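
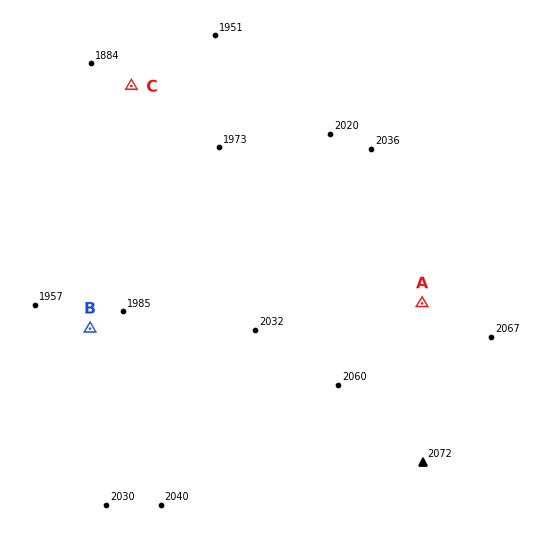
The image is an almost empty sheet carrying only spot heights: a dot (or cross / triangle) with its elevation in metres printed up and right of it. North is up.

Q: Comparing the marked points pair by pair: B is higher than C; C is lower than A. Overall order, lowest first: C B A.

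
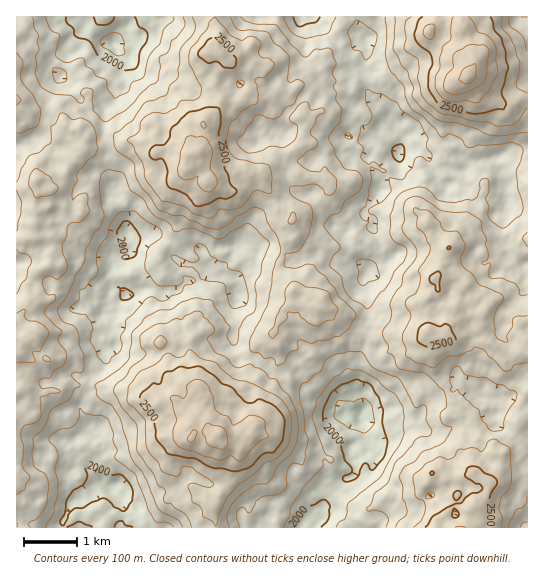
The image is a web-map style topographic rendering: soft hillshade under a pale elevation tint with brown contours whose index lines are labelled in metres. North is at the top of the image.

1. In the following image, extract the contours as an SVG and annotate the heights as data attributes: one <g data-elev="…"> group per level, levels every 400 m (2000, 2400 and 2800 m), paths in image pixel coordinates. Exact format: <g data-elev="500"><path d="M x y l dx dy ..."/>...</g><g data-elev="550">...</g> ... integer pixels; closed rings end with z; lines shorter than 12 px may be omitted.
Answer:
<g data-elev="2000"><path d="M67 527l12-5 13 5"/><path d="M115 527l2-5 4-1 5 4 7 2"/><path d="M294 527l4-9 11-11 16-7 5 6-1 9-2 6-6 6"/><path d="M62 525l-2-4 5-8 2-12 6-10 11-8 3-8-2-6 4-4 4 0 4 4 6 1 8 5 10 0 9 10 3 6-1 10-7 10-11-4-7-7-5-2-11 5-8 5-9 1-5 5-5 11z"/><path d="M345 481l-2-2 0-2 8-4 1-4-7-9-6-18-14-15-2-14 2-8 8-14 9-7 16-5 13 6 8 13 4 12-1 13 5 20-3 14-10 12-3 1-3-5-3-2-8 15-7 3z"/><path d="M122 300l-2-3 1-9 5 1 7 5 0 3-4 2z"/><path d="M123 258l-5-3 3-10-4-12 5-10 5-2 4 2 5 7 5 9-6 17-8 3z"/><path d="M397 161l-4-4-1-7 2-3 7-3 3 3 0 10-3 5z"/><path d="M93 17l4 7 6 1 7-2 4-6"/><path d="M134 17l5 10 8 6 0 5-7 13-3 16-3 2-8 1-24-11-4-4-8-13-15-7-2-6-7-7 0-5"/><path d="M320 17l-5 5-16 5-3-2-3-8"/></g><g data-elev="2400"><path d="M502 527l0-9-3-11 2-9 7-8 3-8 0-29-2-6-15-8-6 3-6 9-9-3-14 1-7 9-5 1-5-2-4 0-12 6-12 11-1 5 2 16 3 4 5 2 2 6-4 14-8 6"/><path d="M215 525l0 1 2-1 2-11 8-17 11-12 15-10 12-12 12-5 11-12 4-19-2-13-7-12-7-7-23-11-19-5-12-10-5-6-16-5-10-8-2 0-4 5-6 2-12-4-12 11-13 6-5 4-8 12-2 15 2 3 16 15 2 28 4 8 7 7 4 9 15 5 3-2 2-7 8 0 24 16-2 3-3 1-18-4-2 2-1 2 4 15 9 5 2 10 8 4z"/><path d="M426 499l0-2 3-4 4 0 1 1-1 4z"/><path d="M17 362l18 0-2-10 8-2 8-17-7-9-15-5-3-4 2-4-1-2-8 5"/><path d="M44 361l5 1 1-3-5-4-2 3z"/><path d="M159 349l4-1 4-6-2-4-4-2-4 2-3 4 0 3z"/><path d="M272 338l2 0 4-5 0-6 9-8 0-5 2-2 10 1 3 5 13 8 4 0 7-5 8-2 4-10-6-7-3-9-10-5-13-1-9-5-6 0-6 8-1 13-8 14-3 10-4 6z"/><path d="M527 315l-10 1-4 2-1 9-5 8 1 7-10-3-3-5-1-17 4-10 5-8-1-4-23-10-6-10-10-9-2-8 4-12-6-13-4-2-10 0-3-4-2-5-10-10-16-4-1 3 5 7-1 9 7 7 6 15-1 5-11 16 2 8-2 11-3 5-6 3-4 5 1 4 5 9-9 22 4 12 0 7 11 7 17 5 13-11 15-3 9-4 4-3 10 3 4 6 16 15 5 0 5-6 12-3"/><path d="M289 223l4 1 2-2 1-4-2-6-3 2-3 7z"/><path d="M207 218l7-2 5-7 12 1 11-4 13-16 3 0 11 3 3-2-1-18-2-8-34-7-6-8-3-11 5-17 6-4 5-7 16-9 0-8-1-9-2-3 0-2 3-2 7-1 7-7 2-7-5-5-6 0-4-3-1-4 3-8-5-5-7-2-7 4-9-3-18-20-5 4-3 8-16 18-2 6 0 10 12 24-1 10-6 3-13 1-6 7-9 5-12-1-8 4-5 6-2 9-10 7-2 3 6 4 3 8 6 9 4 19 15 20 22 5 11 8z"/><path d="M35 197l2 1 14-3 7-6-8-12-13-9-6 5-2 9 0 4z"/><path d="M17 105l4-4-4-7"/><path d="M527 93l-9-4-2-3 4-24-9-24-9-10 0-11"/><path d="M238 87l-2-4 2-2 5 0 1 2-1 2-2 3z"/><path d="M411 17l-6 5 0 7 1 9-2 11 2 2 12 8 1 10-2 9 4 16 6 9 11 8 5 3 15 2 16 5 15 1 10 4 12-1 4-2 5-4 7-12"/></g><g data-elev="2800"><path d="M464 83l6 0 5-4 1-4-1-11-9 3-4 4-3 8z"/></g>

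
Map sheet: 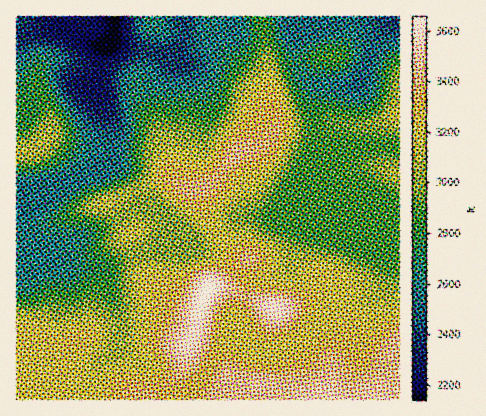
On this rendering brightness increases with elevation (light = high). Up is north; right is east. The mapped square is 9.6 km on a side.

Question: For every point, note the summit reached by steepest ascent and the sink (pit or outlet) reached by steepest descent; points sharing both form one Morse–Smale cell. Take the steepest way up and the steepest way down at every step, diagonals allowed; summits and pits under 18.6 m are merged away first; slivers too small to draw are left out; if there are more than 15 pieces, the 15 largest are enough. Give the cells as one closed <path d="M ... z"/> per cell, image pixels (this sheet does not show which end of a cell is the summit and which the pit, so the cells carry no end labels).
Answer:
<path d="M260 16l-26 0-2 12-4 4-44 26-18-7-14 1-36-7-2-10-7 7-3 6-6 26 1 22 14 30-1 36 10 5 8 7 12 26-2 4-8 4 14 1 10 4 6 11 14 14 20 9 8 0 10-4 26-27 30 1 36-59 11-14-1-5-14-1-27-8 1-10-7-34-1-28z"/><path d="M162 224l-1 10-11 16-22 6-22 10-9 2 6 4 4 8 11 34 3 14-2 14-20 22-9 14-12 8-16 1-9 9-1 4 136 0 5-14 11-10 19-30 11-10 11 4-9-16-1-6 12-32 8-6-15-5-22-19-36-14z"/><path d="M352 184l-20 4 47 46 3 6 5 12 3 16-3 12-6 10-13 7-30 1-16 22-20 19-24 11-18 1-8-4-8-7-10-4-18 18-12 22-11 10-4 10 1 4 210 0 0-200-14-2z"/><path d="M60 28l-18 2-26 10 0 147 48-3 30-12 18-18 1-28-14-30-1-16 3-20 6-18-11 4z"/><path d="M16 237l0 163 36 0 1-4 9-9 16-1 13-8 8-14 18-18 4-10-1-14-13-42-9-12-34-3-18-5z"/><path d="M316 151l-1 51-23 58 0 6 8 9 28 13 12 9 20 1 12-2 9-6 6-10 3-12-3-16-8-18-49-48-7-4-7-18z"/><path d="M112 157l-18 15-32 13-46 2 0 49 20 13 12 3 58-27 34-21 2-4-10-22-8-9-10-5z"/><path d="M316 147l-10 11-36 59-30-1-6 4-16 20-14 7-8 0-16-7 38 16 28 22 18 1 20-7 6-8 5-10 20-52z"/><path d="M292 260l-8 12-14 6-20 3-8 15-7 24 11 22 8 7 16 3 26-9 26-23 11-16 8-6-13-10-32-16-4-6z"/><path d="M400 16l-7 0 1 4-18 22-12 30-8 11-6 2-30 0-4 3-4 14 0 16 4 20 8-4 12-11 24 3 10-1 30-9z"/><path d="M392 16l-52 0-42 18-3 6 0 18 4 12 7 9 10 5 34 1 6-2 8-11 12-30 18-22z"/><path d="M338 16l-77 0 7 42 1 28 7 34 0 10 26 8 14 0-4-20 0-16 4-14 7-4-13-3-11-11-4-12 0-18 3-6z"/><path d="M146 209l-14 0-26 16-58 27-17-4 13 11 20 6 42 1 22-10 20-5 8-7 5-10 1-12-6-9z"/><path d="M346 144l-30 2 0 18 7 18 9 5 20-3 34 14 14 2 0-54-48 0z"/><path d="M182 16l-66 0-1 28 37 8 24-2 8-16z"/>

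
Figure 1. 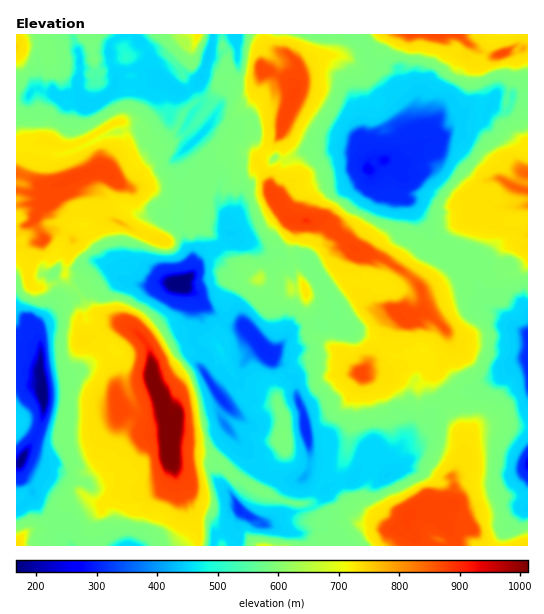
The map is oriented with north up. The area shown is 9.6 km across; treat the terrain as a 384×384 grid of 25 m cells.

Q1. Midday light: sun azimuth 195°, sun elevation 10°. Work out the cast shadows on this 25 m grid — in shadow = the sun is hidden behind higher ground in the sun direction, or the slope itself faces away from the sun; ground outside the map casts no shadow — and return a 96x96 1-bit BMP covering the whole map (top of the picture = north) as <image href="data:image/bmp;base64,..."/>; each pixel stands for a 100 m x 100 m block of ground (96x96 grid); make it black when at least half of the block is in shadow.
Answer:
<image width="96" height="96" href="data:image/bmp;base64,Qk2+BAAAAAAAAD4AAAAoAAAAYAAAAGAAAAABAAEAAAAAAIAEAAATCwAAEwsAAAIAAAAAAAAA////AAAAAAAgAAAACwf8AAABiDgAAAAAGw/+AAACAH/AAAAAGR/+AAAAAX/wAAAAGB/8AAAAA3/gAAAAGH/4AIwAB3/4AAAAGP/8AY4AB3/4AAAACP//gMYAB/98AAAABufh8PeAD/98AAAADsAf+H/AD/98BwAADoD//j/wH+/+DwAADgH/////////HgAAPgf/////////jgAAPh/////////9gAAAfD//H////v/8gAAAfH//A////P/8AAABfP/jAf///d98AAADff+CAP///e94AAADf/8DAA//8e8oAAADf/4LAAf/gcEIAAABf/wPAAf/gYAAAAABf/AfAAD/gYAAAAABf+AeAAB/gYAAAAABf+AeAAAfwYIAAAAB/+AeAAAD/4M8AAAB/+AeAAAB/4d8AAAB/8A8AAAAP4f8AAQH/4A8AAAAP4f8AAQH/4B8AAAAH4/8AAwP/wD8AAAAH5/8ABgP/wH4AAAAD/98BDgf/wD4AAAAAf98BHgf/wD4AAAAAP94BDg//wD4AAAAAP84ADw//yPwAfAAAH8YADw//z/gAfAAAH8IABx//x/AAfAAAD8IAAh//z/GAPAAACMAAAB//n/AH/AAACMAAAD//n4AP/AAAyMAAAH//vwAP/AAAyMAAAP//vgAP/AAZ2MAAAH//nAAH4AA72CAAAP//mAAHwAB/yAAOH///gAADgAB/2AAPn///gAABgAD/wAAH////gAAAD/n/wAAH////gAAAB/n/wAAD////gABAA/n/wAAD////AABgAfP/gAPB////AAbgAOf+AAPA////A4fgAM/+AAPY////A4fgAB/+AAAB////gYPgAH/+AAAB////wIHgAP/+AAAAf////4DAA//+AAAAH/j//4AAB//8AAAAAOD/fwAAH//4AAQAAAF4fwAAf//wAAGAAAeBPgAA///gAAPAAB+BHAAB///AABHAA3+BCAAD///AABiADv+BAACD///AAAAABv+BAAAf///AAAAAAD+BAAD///+AADgAAB+AAAf///+gAFAAAAeAAAf///+wAAgAAAAAAA/////YADgAAYwAAD/////8AcAAA4wAAP/////+A8/gB5wAAP//////Pz/8B5wAAH//////nj//D/2AAH//////z//////gAH//////59////zwAD//////99////z4Az/////v/t////x8AwH////n/0B///ieAwD////j//////rOAQD////j//////dHAQB////B/////+cDgAAH///B/9///+8BgAAD///A/9////8AAAAB/DwAf9/////AAAAB+AAAP3/////wAAAA8AAAGx/////4AAAAAAAACA////58AAAAAAAAAA////48AAAIAAAAAAYP//wMAADIAAAAAAAGP/gAEADIAAAAAAAGP/gAEDjAAAAAAAAOP/ABMPHAAAAAAAAMP/AAMePAQAAAAAAMe+AAMefHwAAAOAAMMeAAcP//wAAAfkgAI8AAev//wAAB39wAAAAA+///wAADj8="/>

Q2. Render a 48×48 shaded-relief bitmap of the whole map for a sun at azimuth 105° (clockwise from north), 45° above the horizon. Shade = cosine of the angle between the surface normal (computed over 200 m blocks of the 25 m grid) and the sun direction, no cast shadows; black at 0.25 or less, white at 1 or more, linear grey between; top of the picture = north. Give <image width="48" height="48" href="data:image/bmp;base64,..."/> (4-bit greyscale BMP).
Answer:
<image width="48" height="48" href="data:image/bmp;base64,Qk32BAAAAAAAAHYAAAAoAAAAMAAAADAAAAABAAQAAAAAAIAEAAATCwAAEwsAABAAAAAAAAAAAAAAABEREQAiIiIAMzMzAERERABVVVUAZmZmAHd3dwCIiIgAmZmZAKqqqgC7u7sAzMzMAN3d3QDu7u4A////AM2pmZm8l3h2nulyFHd3mZhTV5mpm9y4Q4upmZmqqZZovuqXZmdViZZDSZmZmc3bdUaJmYmpiIiZvuyqhndXiYZFNpmZms3cqmU2mFaZmZmKzv62aZh3VohDMmmZm83NzJg0hmeJmWaK3u6EebuZlDZ0IRN4m83MzVdjWHVpmEaa3upXm6mImXZ3MRA2es3cyhNkR2V5l0Wb3uibqZqoiZmJhSISer3t3ABFRVaZlzKd7su6mZqpiJqZmWMyaa3e7kIjVViZhjOd7tupl2vZh4upmYVTSKzd7rcCZFmZVVSu7tqZhG3oZ3vJmYZlN6zc3ewQZFiHZ1Se7tqIhF3YV2nKipd2NqzK3t1ARFdYmFSe7up4hV3XNnmqqqmYRIvKzs1QJEZXmEWt7tp2hX3VNpmqqpmZh3iqzrxgBEZIl0a97tlXdJ2zRVery6qpmZmavcxQBDZHlUq93cZ5hoyDVVmqrLq7qZmavNxAJjVWYlzMzZeZmYlkNXacurqc26zKq8wgOVWHMGzLzHmZmHhURFSduamavM3bvLwgN3eZQWzLypmqqTNFVIZquZmZmt7tzqogFZmZVJzMqZq7uVRERHd5mZmZmc3tzpkgBJmWWLzMmZrLhXdGh4Y2maqYq73tzrkwBIhVirzKmZvaVqdGmZhFd4qpvLzdvLhDI3hUiauphnrINql5mZVGZ5qszLrNqmZ4hlZleJmYhUiVWJmaqWRmVom83Kms3Ee7mZiHiqqHY0hmmYd7yFaZhla83KmazTjMqqu6nN3HISWImoaKtVmZmFe8zJmZqnvYnKu6nN26UBWYipeJZImph5qbupmZmZq6vdy5mrurkyR4iZmYRYeJm6mqmZmZdJmqrN3KmHetqIZmV5mWRWiquaqZmZl3d1W9qs25hmnuuqqHRWaIdXqqq5mZmYeImXesqZqpmaq7q9yWRDSJiauZqYiXV5mZmSjMqZmZvLmZm9yVIiaamqmYiHVVR5mZmUatypmZrcqZmtyEAFmImZmHdmUiR5mZmGeazLqqq9ypmruVAYupmpqamFMgJpmZmIiJm8uIzM25mamWAqurzcupmXMyAnmGeXd3eKqcy8ypmZmWNZmc3eypmZczETZ4h6mGVGiry7yYmZmEaYmbzO2piZljIiN3ZZmZl0Wru7vIWJmEW6q6zN2qmZmVMyI3iJmZiIeJu7nMdHmWN5zczd2pmZmXNTNUV3eKlkepvKqstkiZQXzt3d25qpmYRWNXQ3d4iFNJzKqqu2WZQUzt3cury6qWV5Y1iJiZmXMlmqqImpV4U0re3duavLqnaJlkaKiaqZdDaamGeJdlZkfe3dypmrqpiZmFZtuaqZqoeJmZdWhkd1fN3dy7qZqZl4unZtuZu3rKmZmJpUhiV3i93bqs26mXV5qpmbqazHrLmZh4yjdgGJi8zcqazLl2VovKqu2py3vJqpdnzVdwB3e8q8y5qph2aZiKuu25y3vImoVnzoiAJlmZibuphniZmJp3vO25qozal1Z2rsiAGHeYZnmFVomJqsuWeA=="/>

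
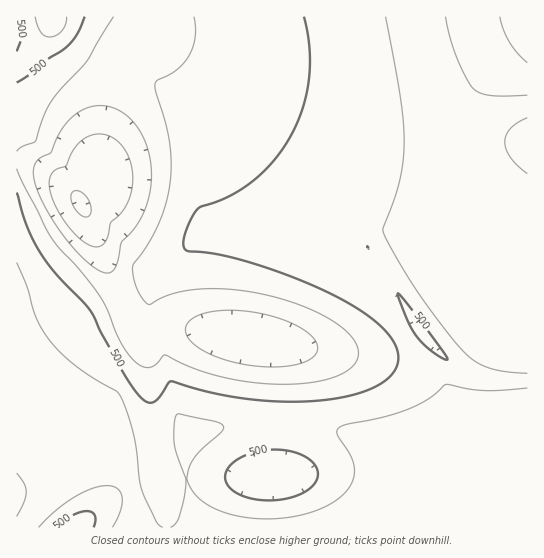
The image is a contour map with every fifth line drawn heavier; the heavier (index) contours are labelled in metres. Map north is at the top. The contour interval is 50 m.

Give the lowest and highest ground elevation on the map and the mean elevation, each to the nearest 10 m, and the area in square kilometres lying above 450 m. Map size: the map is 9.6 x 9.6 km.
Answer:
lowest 290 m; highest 670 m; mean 510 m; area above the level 75.5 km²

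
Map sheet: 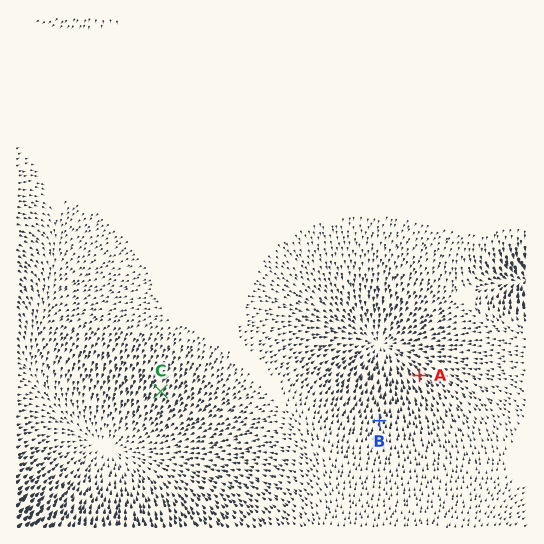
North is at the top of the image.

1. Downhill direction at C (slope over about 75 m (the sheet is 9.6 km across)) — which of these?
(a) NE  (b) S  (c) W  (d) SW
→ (d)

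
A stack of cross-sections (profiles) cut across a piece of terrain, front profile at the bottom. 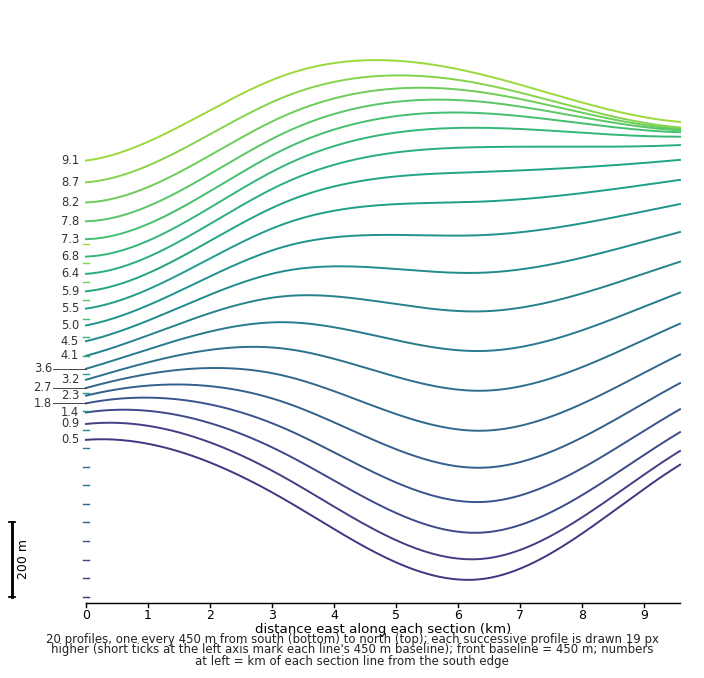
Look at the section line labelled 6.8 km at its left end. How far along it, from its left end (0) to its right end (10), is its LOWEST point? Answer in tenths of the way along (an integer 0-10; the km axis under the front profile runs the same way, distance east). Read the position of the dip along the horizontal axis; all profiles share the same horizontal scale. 0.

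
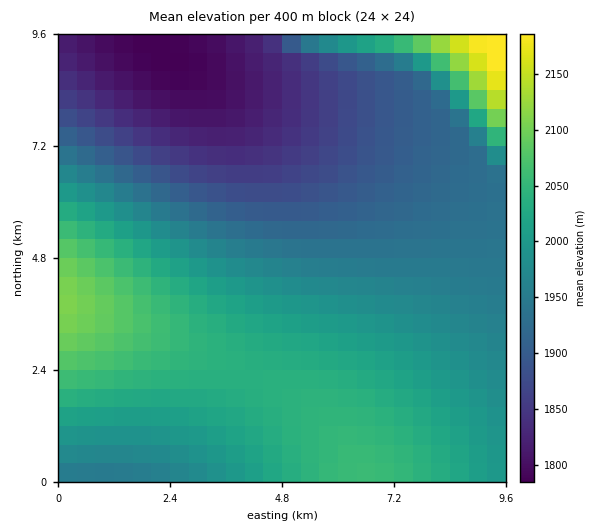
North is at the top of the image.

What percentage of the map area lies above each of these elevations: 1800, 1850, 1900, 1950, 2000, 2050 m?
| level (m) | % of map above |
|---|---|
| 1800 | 96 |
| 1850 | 87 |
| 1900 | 76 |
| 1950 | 58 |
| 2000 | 39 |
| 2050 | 12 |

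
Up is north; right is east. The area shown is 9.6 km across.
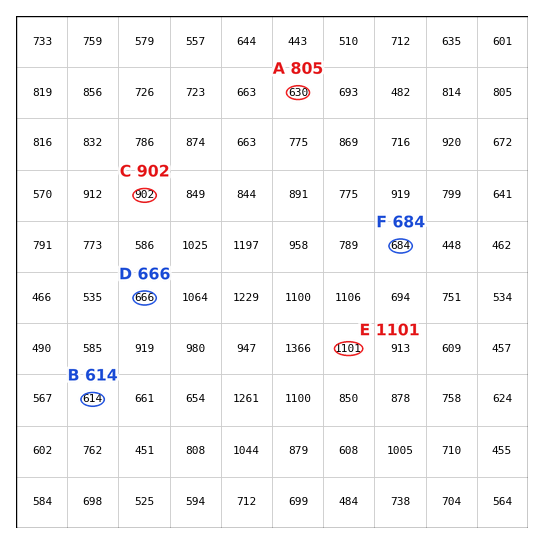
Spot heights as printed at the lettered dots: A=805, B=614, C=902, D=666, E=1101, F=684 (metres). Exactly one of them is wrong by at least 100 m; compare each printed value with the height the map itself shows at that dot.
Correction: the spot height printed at A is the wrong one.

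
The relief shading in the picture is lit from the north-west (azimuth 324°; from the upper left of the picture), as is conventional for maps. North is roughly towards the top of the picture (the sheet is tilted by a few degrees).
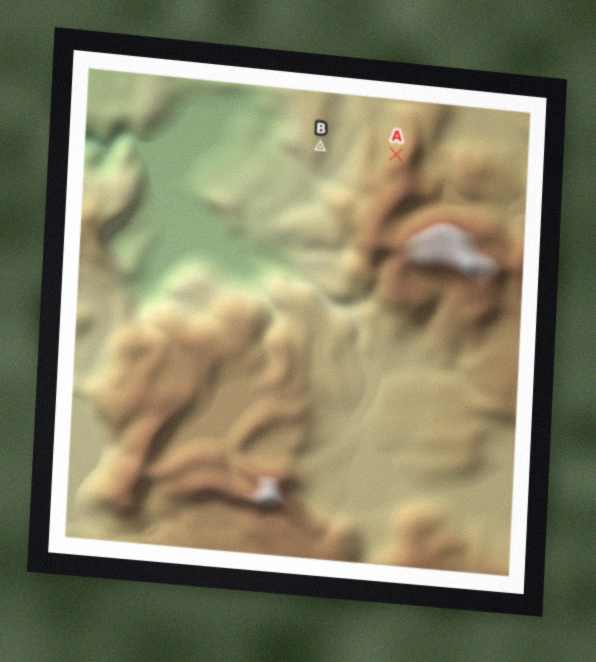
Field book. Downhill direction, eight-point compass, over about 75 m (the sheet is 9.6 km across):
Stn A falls NW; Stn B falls SE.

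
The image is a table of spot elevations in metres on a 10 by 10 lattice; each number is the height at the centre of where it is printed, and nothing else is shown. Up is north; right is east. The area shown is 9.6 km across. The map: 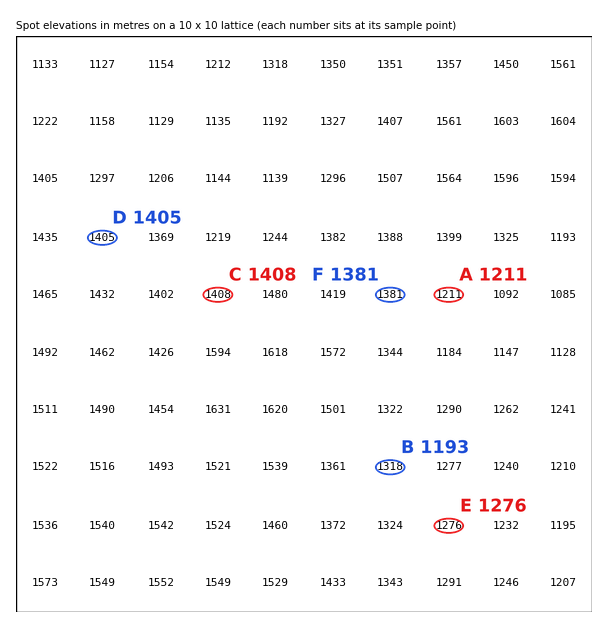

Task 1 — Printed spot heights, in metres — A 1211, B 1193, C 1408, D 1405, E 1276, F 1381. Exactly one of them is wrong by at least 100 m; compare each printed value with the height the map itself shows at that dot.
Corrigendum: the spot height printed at B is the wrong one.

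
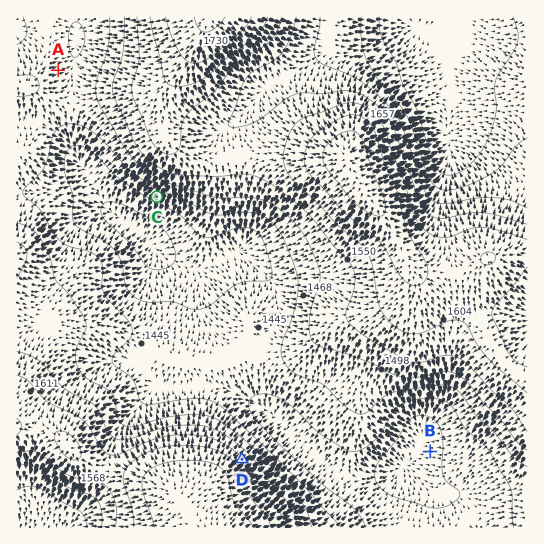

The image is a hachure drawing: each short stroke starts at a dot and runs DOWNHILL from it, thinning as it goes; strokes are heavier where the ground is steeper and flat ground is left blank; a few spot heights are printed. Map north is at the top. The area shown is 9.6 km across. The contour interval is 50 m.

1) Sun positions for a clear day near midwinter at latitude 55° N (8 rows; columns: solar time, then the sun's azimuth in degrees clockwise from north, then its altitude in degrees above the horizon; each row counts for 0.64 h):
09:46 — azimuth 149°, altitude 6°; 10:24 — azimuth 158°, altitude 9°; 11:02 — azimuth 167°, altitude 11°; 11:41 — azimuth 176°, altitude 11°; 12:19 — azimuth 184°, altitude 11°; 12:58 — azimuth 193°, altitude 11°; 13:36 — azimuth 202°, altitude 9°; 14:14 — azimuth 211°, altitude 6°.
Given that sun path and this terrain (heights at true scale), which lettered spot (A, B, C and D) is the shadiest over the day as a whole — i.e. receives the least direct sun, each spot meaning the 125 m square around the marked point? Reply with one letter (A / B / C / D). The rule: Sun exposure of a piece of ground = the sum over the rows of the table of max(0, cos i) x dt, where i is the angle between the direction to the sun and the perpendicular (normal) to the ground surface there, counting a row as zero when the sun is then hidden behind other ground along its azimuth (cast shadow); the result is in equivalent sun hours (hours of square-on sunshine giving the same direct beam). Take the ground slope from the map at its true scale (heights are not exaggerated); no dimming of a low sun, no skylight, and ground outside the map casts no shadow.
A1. D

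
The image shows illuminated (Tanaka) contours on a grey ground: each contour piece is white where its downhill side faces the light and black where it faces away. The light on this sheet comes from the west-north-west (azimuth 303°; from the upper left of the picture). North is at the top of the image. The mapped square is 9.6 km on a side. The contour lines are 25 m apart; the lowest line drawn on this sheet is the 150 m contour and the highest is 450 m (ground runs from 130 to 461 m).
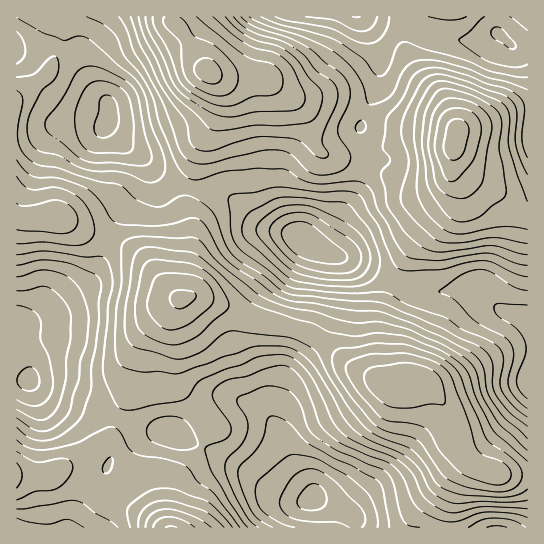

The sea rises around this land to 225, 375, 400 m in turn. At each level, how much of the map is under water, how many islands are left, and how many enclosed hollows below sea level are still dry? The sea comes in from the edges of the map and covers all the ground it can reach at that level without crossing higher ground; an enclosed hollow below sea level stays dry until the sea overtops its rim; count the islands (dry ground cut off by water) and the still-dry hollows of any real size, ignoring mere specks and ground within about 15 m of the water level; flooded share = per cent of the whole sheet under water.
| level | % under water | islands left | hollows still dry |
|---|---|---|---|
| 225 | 10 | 0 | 2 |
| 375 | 85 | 3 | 0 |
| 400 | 91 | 3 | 0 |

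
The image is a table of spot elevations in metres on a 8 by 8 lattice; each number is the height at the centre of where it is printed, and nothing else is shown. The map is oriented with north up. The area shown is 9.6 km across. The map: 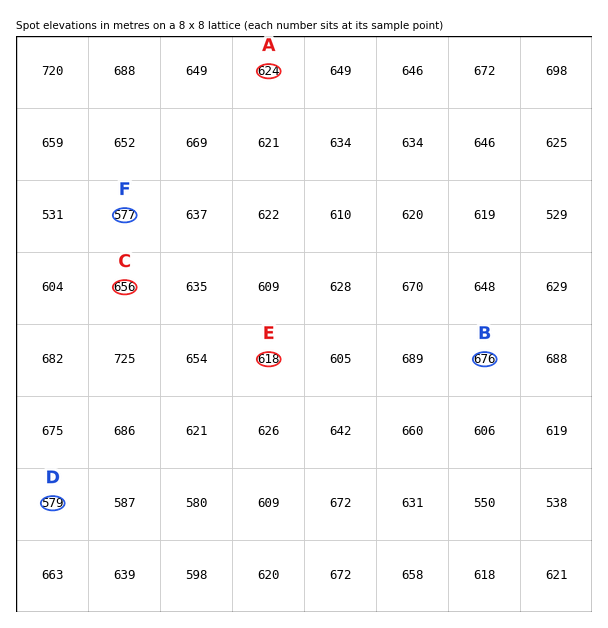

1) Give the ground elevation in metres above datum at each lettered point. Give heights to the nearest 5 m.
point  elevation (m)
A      625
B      675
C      655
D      580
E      620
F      575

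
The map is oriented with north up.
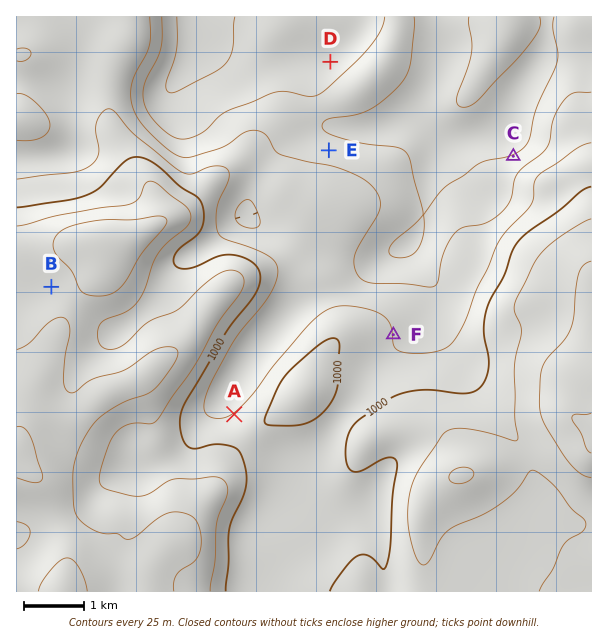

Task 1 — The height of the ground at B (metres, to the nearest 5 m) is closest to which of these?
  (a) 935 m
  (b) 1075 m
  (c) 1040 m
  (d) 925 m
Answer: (c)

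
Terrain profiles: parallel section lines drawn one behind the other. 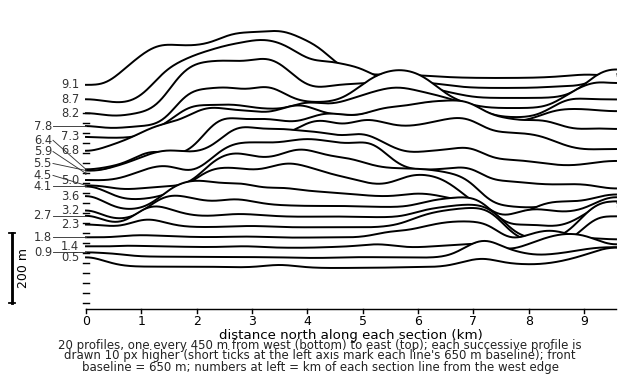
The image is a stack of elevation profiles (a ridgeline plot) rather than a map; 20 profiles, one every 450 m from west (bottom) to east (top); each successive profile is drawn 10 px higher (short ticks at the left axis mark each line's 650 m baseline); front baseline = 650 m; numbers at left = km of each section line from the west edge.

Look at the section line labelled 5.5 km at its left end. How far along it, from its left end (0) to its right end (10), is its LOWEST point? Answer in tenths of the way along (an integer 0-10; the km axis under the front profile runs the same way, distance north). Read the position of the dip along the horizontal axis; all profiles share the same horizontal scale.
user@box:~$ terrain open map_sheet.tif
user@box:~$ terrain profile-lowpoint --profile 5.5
0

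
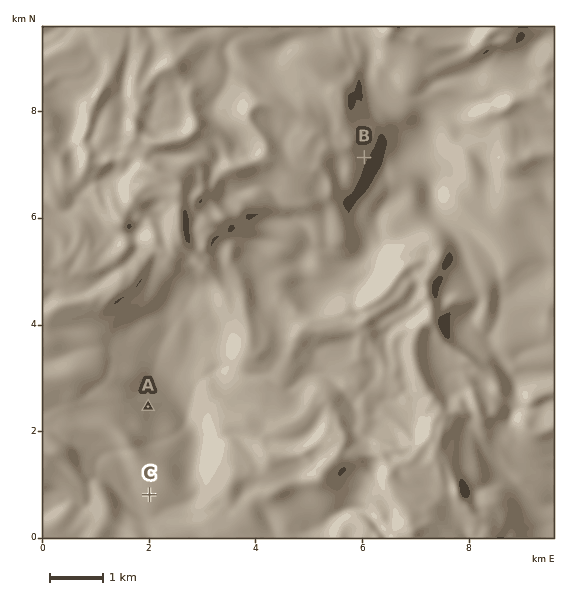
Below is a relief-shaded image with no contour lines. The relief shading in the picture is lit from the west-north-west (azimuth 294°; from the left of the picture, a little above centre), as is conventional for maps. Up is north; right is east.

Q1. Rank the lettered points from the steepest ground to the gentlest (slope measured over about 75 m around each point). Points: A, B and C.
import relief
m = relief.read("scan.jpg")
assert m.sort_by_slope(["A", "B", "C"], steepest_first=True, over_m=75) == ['B', 'A', 'C']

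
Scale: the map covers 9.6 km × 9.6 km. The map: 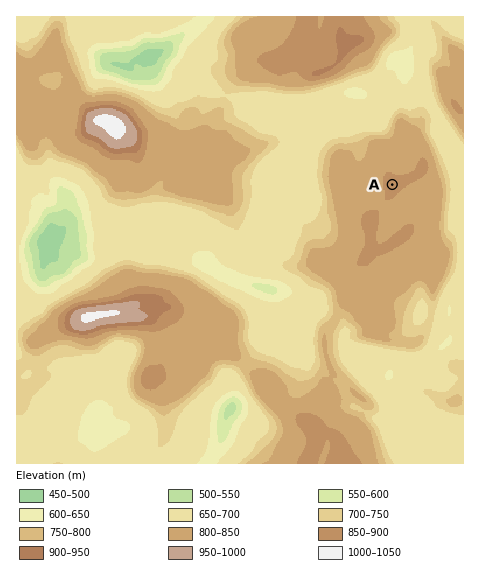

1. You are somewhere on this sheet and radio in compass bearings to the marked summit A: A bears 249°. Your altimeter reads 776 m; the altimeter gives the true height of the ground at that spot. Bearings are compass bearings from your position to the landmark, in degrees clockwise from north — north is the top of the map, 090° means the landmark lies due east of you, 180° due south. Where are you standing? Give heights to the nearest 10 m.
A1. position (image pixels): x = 439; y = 167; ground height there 780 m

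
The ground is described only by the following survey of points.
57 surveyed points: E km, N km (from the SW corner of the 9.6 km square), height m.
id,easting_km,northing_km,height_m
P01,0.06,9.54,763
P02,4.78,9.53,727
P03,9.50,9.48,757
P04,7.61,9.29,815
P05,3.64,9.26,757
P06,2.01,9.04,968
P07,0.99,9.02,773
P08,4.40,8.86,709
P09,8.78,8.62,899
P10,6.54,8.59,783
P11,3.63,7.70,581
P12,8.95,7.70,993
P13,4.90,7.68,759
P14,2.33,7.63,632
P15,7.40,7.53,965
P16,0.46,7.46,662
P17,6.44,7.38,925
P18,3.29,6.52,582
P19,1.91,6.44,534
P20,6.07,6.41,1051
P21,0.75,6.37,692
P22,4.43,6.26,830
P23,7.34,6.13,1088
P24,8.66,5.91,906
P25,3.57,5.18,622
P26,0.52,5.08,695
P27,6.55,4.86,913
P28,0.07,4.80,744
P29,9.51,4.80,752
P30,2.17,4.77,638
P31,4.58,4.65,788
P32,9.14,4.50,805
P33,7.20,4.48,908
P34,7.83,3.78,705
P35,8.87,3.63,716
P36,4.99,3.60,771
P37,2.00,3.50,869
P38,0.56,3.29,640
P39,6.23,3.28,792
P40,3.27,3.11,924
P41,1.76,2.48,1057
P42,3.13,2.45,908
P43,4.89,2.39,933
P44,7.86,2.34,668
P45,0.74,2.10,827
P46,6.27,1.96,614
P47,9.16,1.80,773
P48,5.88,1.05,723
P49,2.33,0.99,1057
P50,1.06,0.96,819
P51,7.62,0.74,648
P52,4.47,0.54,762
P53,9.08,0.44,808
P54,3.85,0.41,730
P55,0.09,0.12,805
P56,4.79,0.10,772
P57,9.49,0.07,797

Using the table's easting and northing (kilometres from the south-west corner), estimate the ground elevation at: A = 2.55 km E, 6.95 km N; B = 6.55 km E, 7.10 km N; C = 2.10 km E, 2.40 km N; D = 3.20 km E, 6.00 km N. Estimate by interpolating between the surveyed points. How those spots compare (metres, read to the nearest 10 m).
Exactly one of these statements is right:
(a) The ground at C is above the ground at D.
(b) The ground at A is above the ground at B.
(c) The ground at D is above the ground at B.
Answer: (a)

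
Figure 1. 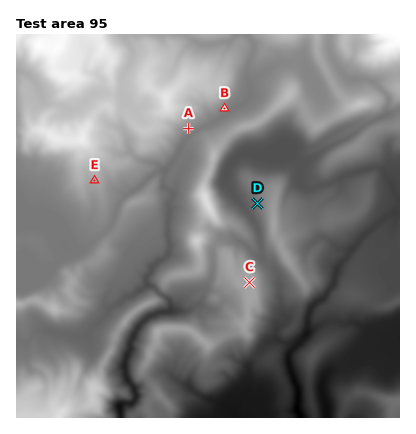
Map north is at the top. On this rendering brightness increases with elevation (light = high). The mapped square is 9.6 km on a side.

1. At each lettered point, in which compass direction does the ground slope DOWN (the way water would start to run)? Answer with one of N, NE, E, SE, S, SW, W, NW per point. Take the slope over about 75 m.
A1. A SE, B SE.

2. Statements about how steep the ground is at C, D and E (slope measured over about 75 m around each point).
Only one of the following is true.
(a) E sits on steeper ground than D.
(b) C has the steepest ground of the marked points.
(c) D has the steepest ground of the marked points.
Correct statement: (c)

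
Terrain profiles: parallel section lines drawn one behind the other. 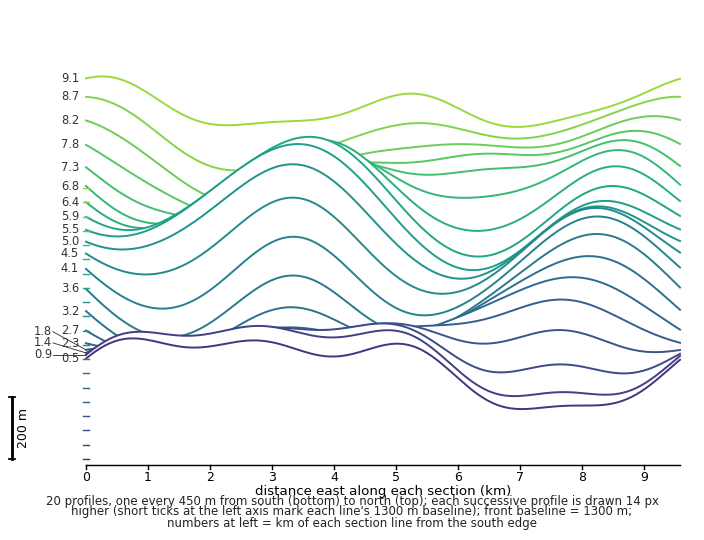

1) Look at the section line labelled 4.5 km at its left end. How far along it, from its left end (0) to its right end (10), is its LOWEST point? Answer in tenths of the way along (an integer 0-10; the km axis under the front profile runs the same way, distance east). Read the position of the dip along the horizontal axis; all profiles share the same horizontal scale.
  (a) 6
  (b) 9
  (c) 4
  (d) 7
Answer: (a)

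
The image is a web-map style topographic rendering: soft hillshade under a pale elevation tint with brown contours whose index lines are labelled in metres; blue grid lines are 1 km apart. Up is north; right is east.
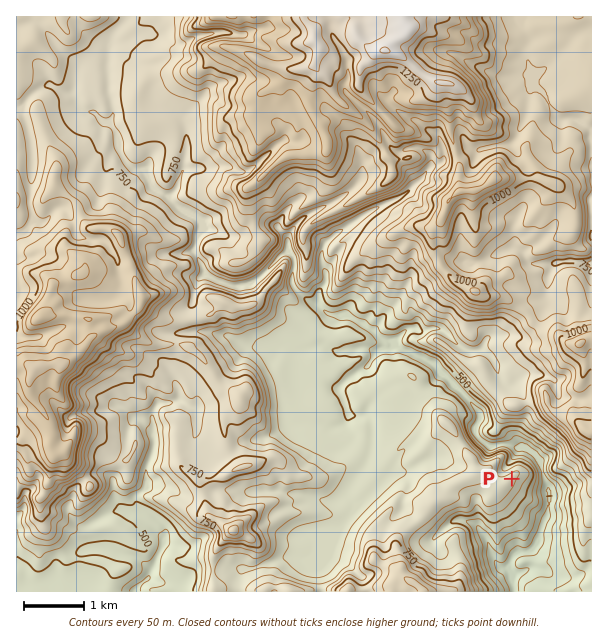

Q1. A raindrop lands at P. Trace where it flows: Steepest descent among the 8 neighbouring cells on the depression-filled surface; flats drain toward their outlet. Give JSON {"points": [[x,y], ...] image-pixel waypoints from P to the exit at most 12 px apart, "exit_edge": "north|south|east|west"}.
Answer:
{"points": [[512, 479], [524, 488], [536, 489], [548, 489], [549, 501], [548, 513], [542, 525], [539, 537], [530, 549], [518, 554], [510, 564], [513, 576], [513, 588], [515, 591]], "exit_edge": "south"}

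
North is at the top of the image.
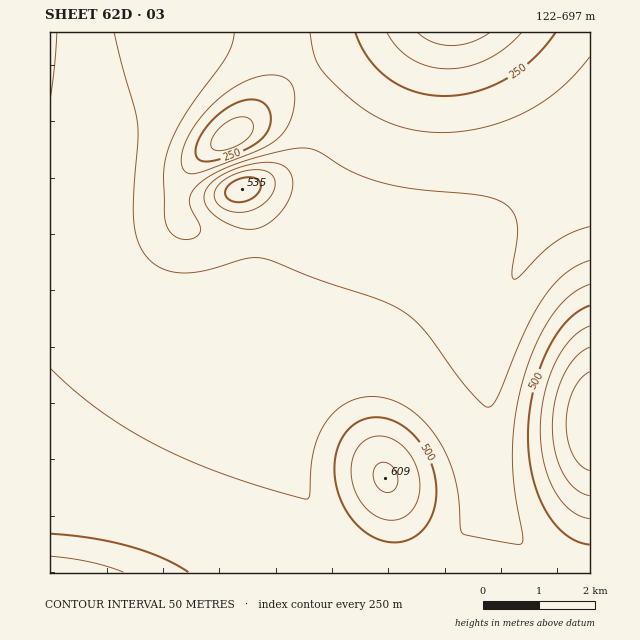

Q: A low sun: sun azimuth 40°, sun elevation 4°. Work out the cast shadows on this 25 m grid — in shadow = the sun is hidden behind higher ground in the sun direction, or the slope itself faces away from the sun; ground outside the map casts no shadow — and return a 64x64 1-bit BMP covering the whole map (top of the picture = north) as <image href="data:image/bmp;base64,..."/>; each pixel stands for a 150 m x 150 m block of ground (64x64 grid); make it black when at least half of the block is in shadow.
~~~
<image width="64" height="64" href="data:image/bmp;base64,Qk0+AgAAAAAAAD4AAAAoAAAAQAAAAEAAAAABAAEAAAAAAAACAAATCwAAEwsAAAIAAAAAAAAA////AAAAAAAAAAAD/AB/+AAAAAP/AH/+AAAAA/+Af/8AAAAD/8B//wAAAAP/wH//AAAAA//Af/8AAAAD/4B//wAAAAP/gD//AAAAA/8AP/8AAAAB/gA//wAAAAH+AD//AAAAAfwAH/8AAAAA+AAf/wAAAADwAB//AAAAAAAAD/8AAAAAAAAP/wAAAAAAAA/+AAAAAAAAD/4AAAAAAAAH/AAAAAAAAAf8AAAAAAAAA/gAAAAAAAAD+AAAAAAAAAHwAAAAAAAAAfAAAAAAAAAA4AAAAAAAAAAAAAAAAAAAAAAAAAAAAAAAAAAAAAAAAAAAAAAAAAAAAAAAAAAAAAAAAAAAAAAAAAAAAAAAAAAAAAAAAAAAAAAAAAAAAAAAAAAAAAAAAAAAAAAAA8AAAAAAAAAD4AAAAAAAAAP4AAAAAAAAA/wAAAAAAAAB/gAAAAAAAAH/AAAAAAAAAf+AAAAAAAAA/4AAAAAAAAB/AAAAAAAAABAAAAAAAAAAAAAAAAAAAAAAAAAAAAAAAAAAAAAAAAAAAAAAAAAAAAAMAAAAAAAAAB+AAAAAAAAAH8AAAAAAAAAP4AAAAAAAAA/wAAAAAAAAB/AAAAAAAAAD8AAAAAAAAAHgAAAAAAAAAAAAAAAAAAAAAAAAAAAAAAAAAAAAAAAAAAAAAAAAAAAAAAAAAAAAAAAAAAAAAA=="/>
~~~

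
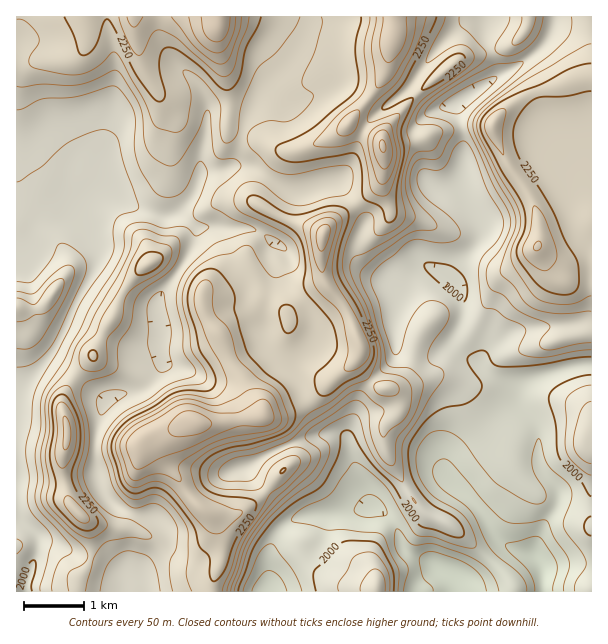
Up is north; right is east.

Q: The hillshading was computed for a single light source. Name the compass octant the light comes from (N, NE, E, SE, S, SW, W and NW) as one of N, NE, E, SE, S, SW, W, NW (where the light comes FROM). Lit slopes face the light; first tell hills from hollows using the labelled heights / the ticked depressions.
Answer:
NW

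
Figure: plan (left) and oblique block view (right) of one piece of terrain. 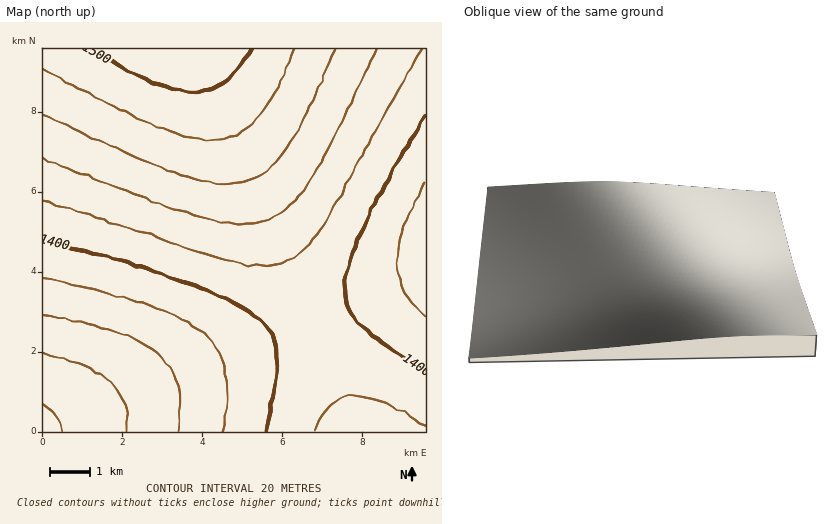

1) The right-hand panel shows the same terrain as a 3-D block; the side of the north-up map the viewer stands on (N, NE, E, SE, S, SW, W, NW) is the S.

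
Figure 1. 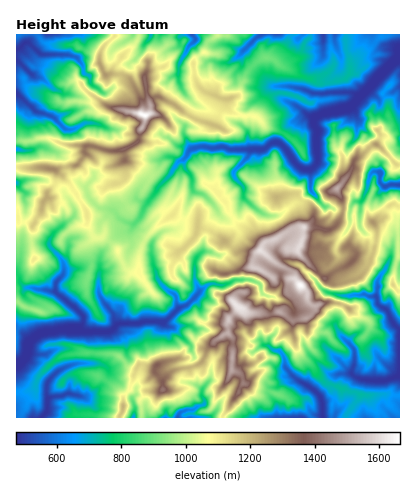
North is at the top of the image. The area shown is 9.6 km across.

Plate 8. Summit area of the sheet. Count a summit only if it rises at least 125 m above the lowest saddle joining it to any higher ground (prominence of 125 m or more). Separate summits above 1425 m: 4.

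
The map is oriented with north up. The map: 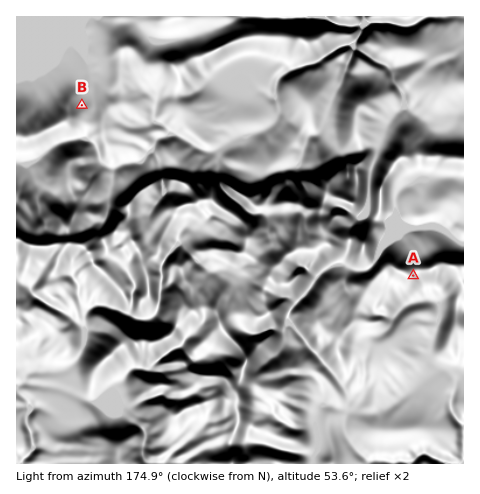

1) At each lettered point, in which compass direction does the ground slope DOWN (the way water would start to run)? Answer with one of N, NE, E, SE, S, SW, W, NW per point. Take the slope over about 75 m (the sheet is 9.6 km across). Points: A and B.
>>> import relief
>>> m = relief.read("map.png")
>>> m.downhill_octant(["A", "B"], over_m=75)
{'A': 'SE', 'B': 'NE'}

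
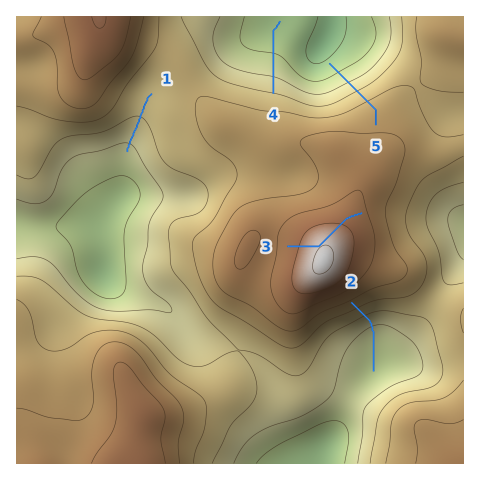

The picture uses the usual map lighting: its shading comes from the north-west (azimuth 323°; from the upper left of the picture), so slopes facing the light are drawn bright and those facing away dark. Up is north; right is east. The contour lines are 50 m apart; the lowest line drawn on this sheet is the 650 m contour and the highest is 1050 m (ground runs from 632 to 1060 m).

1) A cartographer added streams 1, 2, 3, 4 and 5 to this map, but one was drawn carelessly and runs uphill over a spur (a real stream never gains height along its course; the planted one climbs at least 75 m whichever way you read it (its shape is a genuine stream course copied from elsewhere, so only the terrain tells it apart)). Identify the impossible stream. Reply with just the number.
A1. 3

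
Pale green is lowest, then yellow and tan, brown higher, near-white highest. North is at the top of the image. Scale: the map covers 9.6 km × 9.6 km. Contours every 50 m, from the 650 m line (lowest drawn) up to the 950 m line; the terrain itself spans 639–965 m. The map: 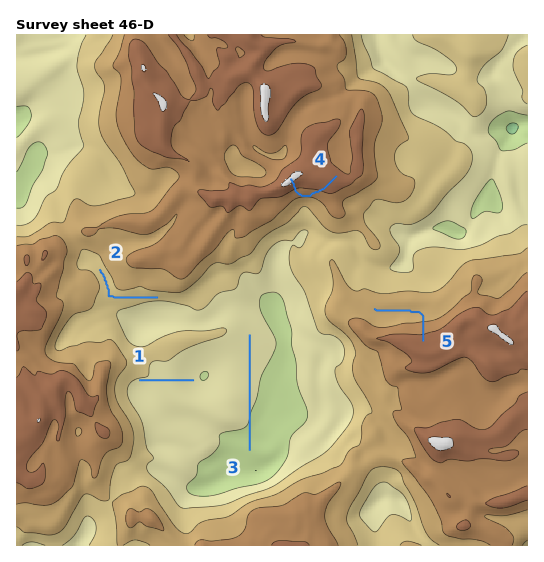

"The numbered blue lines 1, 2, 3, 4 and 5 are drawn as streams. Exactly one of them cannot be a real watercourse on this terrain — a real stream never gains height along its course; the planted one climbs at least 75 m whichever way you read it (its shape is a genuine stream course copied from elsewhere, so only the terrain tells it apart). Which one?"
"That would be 4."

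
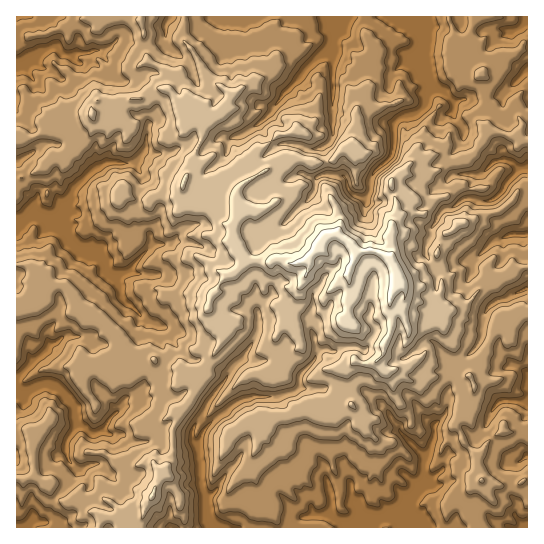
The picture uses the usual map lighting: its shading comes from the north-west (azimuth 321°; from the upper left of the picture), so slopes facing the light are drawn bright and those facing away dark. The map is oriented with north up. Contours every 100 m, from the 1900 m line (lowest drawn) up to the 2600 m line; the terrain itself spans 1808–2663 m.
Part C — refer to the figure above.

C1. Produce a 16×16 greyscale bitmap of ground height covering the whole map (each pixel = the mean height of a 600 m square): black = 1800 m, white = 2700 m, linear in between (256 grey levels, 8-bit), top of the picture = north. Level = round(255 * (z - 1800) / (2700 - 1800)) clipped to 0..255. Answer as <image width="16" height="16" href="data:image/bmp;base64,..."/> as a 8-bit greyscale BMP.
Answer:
<image width="16" height="16" href="data:image/bmp;base64,Qk02BQAAAAAAADYEAAAoAAAAEAAAABAAAAABAAgAAAAAAAABAAATCwAAEwsAAAABAAAAAAAAAAAAAAEBAQACAgIAAwMDAAQEBAAFBQUABgYGAAcHBwAICAgACQkJAAoKCgALCwsADAwMAA0NDQAODg4ADw8PABAQEAAREREAEhISABMTEwAUFBQAFRUVABYWFgAXFxcAGBgYABkZGQAaGhoAGxsbABwcHAAdHR0AHh4eAB8fHwAgICAAISEhACIiIgAjIyMAJCQkACUlJQAmJiYAJycnACgoKAApKSkAKioqACsrKwAsLCwALS0tAC4uLgAvLy8AMDAwADExMQAyMjIAMzMzADQ0NAA1NTUANjY2ADc3NwA4ODgAOTk5ADo6OgA7OzsAPDw8AD09PQA+Pj4APz8/AEBAQABBQUEAQkJCAENDQwBEREQARUVFAEZGRgBHR0cASEhIAElJSQBKSkoAS0tLAExMTABNTU0ATk5OAE9PTwBQUFAAUVFRAFJSUgBTU1MAVFRUAFVVVQBWVlYAV1dXAFhYWABZWVkAWlpaAFtbWwBcXFwAXV1dAF5eXgBfX18AYGBgAGFhYQBiYmIAY2NjAGRkZABlZWUAZmZmAGdnZwBoaGgAaWlpAGpqagBra2sAbGxsAG1tbQBubm4Ab29vAHBwcABxcXEAcnJyAHNzcwB0dHQAdXV1AHZ2dgB3d3cAeHh4AHl5eQB6enoAe3t7AHx8fAB9fX0Afn5+AH9/fwCAgIAAgYGBAIKCggCDg4MAhISEAIWFhQCGhoYAh4eHAIiIiACJiYkAioqKAIuLiwCMjIwAjY2NAI6OjgCPj48AkJCQAJGRkQCSkpIAk5OTAJSUlACVlZUAlpaWAJeXlwCYmJgAmZmZAJqamgCbm5sAnJycAJ2dnQCenp4An5+fAKCgoAChoaEAoqKiAKOjowCkpKQApaWlAKampgCnp6cAqKioAKmpqQCqqqoAq6urAKysrACtra0Arq6uAK+vrwCwsLAAsbGxALKysgCzs7MAtLS0ALW1tQC2trYAt7e3ALi4uAC5ubkAurq6ALu7uwC8vLwAvb29AL6+vgC/v78AwMDAAMHBwQDCwsIAw8PDAMTExADFxcUAxsbGAMfHxwDIyMgAycnJAMrKygDLy8sAzMzMAM3NzQDOzs4Az8/PANDQ0ADR0dEA0tLSANPT0wDU1NQA1dXVANbW1gDX19cA2NjYANnZ2QDa2toA29vbANzc3ADd3d0A3t7eAN/f3wDg4OAA4eHhAOLi4gDj4+MA5OTkAOXl5QDm5uYA5+fnAOjo6ADp6ekA6urqAOvr6wDs7OwA7e3tAO7u7gDv7+8A8PDwAPHx8QDy8vIA8/PzAPT09AD19fUA9vb2APf39wD4+PgA+fn5APr6+gD7+/sA/Pz8AP39/QD+/v4A////ACZGbXxsPSk/MxsREg42Ry9SS1BmkDlHVUQtKy8SMV5GUi9AU3EwZmxbSU9VJDlSO0MvM0NoTkhydHt/WE1ITDwWL1dYYntVZGR4hox8Y2IyJj1XY19yemyHdZmykm9dRFBIWz1Adph7lZHGvbOQWl5gVzgjTXulkauz0tS/gGFHSC0RL0R3pLDJ3N7dlnRMSQ8OOFVcfqamnMGnq5J1YzczH0dwe6Gmp5qEWHuMYEA9SloyPWGQipqRdYZNfmFELVVjenRrlX1df2RzOj89UFM+U3Jzg4+OaTZBWU0gIUA2FSk1WmxuXWBGHDk4DTtMNS02TlhPVjw8PB4hKgwxOCM="/>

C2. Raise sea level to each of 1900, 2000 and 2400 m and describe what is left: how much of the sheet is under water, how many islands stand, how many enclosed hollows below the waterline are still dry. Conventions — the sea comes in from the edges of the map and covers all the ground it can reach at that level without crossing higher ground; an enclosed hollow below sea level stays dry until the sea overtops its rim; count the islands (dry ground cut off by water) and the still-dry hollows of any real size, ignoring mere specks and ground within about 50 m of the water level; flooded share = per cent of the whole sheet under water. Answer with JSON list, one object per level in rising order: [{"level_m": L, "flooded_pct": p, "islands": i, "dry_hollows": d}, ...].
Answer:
[{"level_m": 1900, "flooded_pct": 9, "islands": 0, "dry_hollows": 0}, {"level_m": 2000, "flooded_pct": 23, "islands": 0, "dry_hollows": 0}, {"level_m": 2400, "flooded_pct": 93, "islands": 1, "dry_hollows": 0}]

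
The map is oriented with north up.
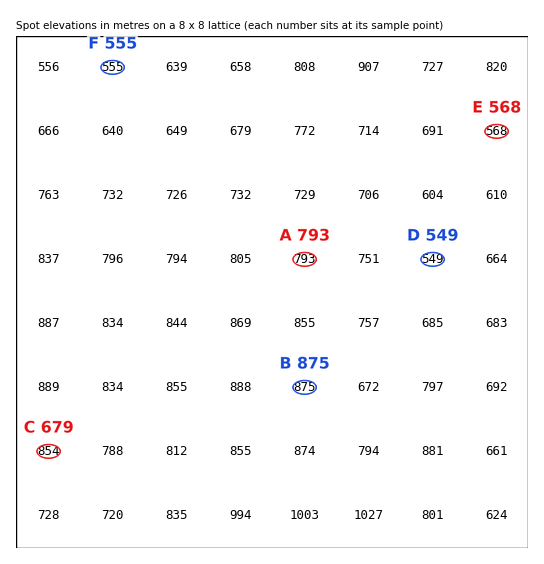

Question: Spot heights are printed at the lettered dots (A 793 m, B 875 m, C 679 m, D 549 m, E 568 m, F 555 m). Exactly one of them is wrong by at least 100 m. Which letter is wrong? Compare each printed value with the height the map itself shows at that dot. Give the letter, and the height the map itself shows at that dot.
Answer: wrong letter C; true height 854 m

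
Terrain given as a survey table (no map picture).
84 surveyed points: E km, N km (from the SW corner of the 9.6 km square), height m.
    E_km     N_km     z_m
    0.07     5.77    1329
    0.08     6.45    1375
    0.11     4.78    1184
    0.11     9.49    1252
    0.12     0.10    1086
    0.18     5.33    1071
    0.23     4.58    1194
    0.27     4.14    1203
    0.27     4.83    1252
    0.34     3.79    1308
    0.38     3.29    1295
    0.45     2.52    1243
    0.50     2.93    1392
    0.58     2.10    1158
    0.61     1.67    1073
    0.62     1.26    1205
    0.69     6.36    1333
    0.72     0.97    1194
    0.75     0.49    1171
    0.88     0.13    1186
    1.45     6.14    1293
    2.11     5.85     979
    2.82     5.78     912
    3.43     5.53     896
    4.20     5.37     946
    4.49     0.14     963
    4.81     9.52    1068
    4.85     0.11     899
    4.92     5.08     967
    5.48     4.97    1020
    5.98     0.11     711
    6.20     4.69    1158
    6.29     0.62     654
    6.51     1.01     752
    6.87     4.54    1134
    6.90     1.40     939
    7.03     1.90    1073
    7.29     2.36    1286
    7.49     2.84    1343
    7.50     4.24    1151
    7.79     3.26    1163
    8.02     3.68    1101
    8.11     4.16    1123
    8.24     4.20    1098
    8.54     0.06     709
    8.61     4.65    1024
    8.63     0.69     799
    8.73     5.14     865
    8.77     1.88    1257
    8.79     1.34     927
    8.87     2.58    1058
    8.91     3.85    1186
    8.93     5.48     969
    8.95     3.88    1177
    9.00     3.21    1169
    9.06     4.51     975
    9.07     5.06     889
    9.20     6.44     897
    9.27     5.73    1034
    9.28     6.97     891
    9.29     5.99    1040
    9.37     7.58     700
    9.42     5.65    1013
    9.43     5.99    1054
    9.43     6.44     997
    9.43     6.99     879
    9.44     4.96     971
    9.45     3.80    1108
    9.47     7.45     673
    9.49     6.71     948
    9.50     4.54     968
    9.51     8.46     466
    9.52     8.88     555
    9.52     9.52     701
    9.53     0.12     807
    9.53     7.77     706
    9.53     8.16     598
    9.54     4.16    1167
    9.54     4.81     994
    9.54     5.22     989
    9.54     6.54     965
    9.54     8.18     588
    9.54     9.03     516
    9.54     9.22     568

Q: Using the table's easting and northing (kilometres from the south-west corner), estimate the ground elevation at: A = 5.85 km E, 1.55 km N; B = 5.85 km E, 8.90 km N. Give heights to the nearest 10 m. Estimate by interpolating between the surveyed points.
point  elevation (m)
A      880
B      1030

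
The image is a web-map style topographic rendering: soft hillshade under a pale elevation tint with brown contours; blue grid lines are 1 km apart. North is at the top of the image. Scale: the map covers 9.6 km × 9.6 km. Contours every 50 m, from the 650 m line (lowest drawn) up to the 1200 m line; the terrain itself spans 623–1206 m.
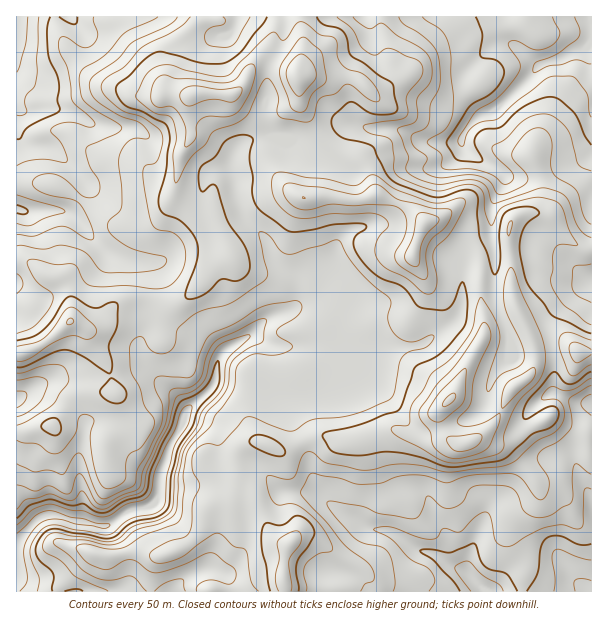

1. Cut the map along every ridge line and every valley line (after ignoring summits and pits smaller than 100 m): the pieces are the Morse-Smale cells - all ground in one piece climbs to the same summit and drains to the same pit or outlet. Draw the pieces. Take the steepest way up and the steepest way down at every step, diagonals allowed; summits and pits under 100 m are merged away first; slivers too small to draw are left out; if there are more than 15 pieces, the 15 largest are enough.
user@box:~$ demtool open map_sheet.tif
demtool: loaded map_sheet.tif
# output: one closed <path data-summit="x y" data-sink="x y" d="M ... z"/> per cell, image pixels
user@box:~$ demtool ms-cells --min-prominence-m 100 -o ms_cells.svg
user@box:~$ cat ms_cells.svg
<path data-summit="450 399" data-sink="588 591" d="M561 342l-9 0-18 5 1 18-3 7-22 20-17 33-14 13-12 6-14-2-12-9-30 3-13-6-12 0-30 10-18 0-11-4-12 0-12 4-2 3 7 13 4 18 7 18 10 12 34 22 6 3 18 1 12 6 18 14 14 3 16 11 18 7 21 21 105 0 1-239-13-1-9-8z"/><path data-summit="194 95" data-sink="17 17" d="M276 16l-37 0-9 17-6 4-23-3-24-18-161 1 0 114 10 13 21 2 6 4 32 32 1 4-4 11-14 16 39 40 24 9 28 0 17-15 26-13 2-4-30-32 6-39 12-24-2-37 4-4 40 0 10-10 9-19 17-18 7-21z"/><path data-summit="450 399" data-sink="591 17" d="M591 16l-87 0 1 17 6 11-10-1-12 6-20 19-5 7 2 11 10 19 8 9-5 2-11 12-6 10 1 9 7 7 25 14 10 8 0 4-13 27 0 24-4 4-11 1-5 4 6 9 3 11 0 46 3 12 0 14 35-18 15 32 27-4 9 2 9 8 13-1z"/><path data-summit="450 399" data-sink="17 573" d="M471 240l-5 11-3 15-1 40-4 9-6 9-30 20-41 6-28 16-14-2-8-8 6-5 1-4 4-42 10-11-11-11-11-1-12 13-33 18-9 1-12 6-13 16-23 12-7 7-45-25-21-4-10 7-6 11 1 13 6 11 15 16 21 18 6 8 23-21 5-9 44 5 18 9 10 2 1 18 5 14 8 14 13-6 12 0 11 4 18 0 30-10 12 0 13 6 30-3 12 9 14 2 12-6 14-13 17-33 22-20 3-7-1-20-15-31-35 18 0-14-3-12 0-46-3-11z"/><path data-summit="425 222" data-sink="17 573" d="M276 138l-24 1-10 5-7 6-5 12 0 9 5 11 1 16 8 18 22 24 8 20 22 19 2 21-2 7 22-12 12-13 8 0 12 9 2 3-10 11-4 42-1 4-6 5 11 10 11 0 28-16 41-6 30-20 6-9 4-9 1-40 7-27-30-19-15 3-15-15-33-14-13-29-8-7-17-6-9-7-9 9-4 0-23-14z"/><path data-summit="450 399" data-sink="17 573" d="M185 418l-7 16-9 13-7 22-18-7-8-9-8-21-8-8-15-4-10 0-10 5-6 24 0 30 3 12-2 30-5 1-16-6-14 0-11 6-18 23 1 47 213-1-1-12-7-7-18-3 1-8-7-15-24-28-18-15 3-17 35-2 13-6 9-10 0-36-10-8z"/><path data-summit="297 77" data-sink="591 17" d="M503 16l-201 0 0 40-4 13 3 38 18 27 11 11 17-18 6-3 6 0 10 4 26 0 10 4 20 10 36 0 7-14 11-12 5-2-12-16-6-12-2-11 5-7 20-19 12-6 10 1-6-11z"/><path data-summit="291 542" data-sink="588 591" d="M300 442l-15 9-9-1-15-8-10 0-10 5-6 14 3 27 11 4 7 6 15 36 10 8 8 3-6 19 2 28 36 0 3-16 5-4 24 4 6 2 12 14 115-1-21-20-18-7-16-11-14-3-18-14-12-6-18-1-40-25-7-7-8-14-6-27z"/><path data-summit="71 321" data-sink="17 573" d="M146 300l-18 0-11 4-5 4-11 17-15 5 6 15 16 21 7 27-13-2-21 1-14 12-14 22-14 1-10 5-13 0 1 112 17-22 7-5 18-1 16 6 5-1 2-30-3-12 0-30 5-20 3-7 8-2 10 0 15 4 8 8 8 21 8 9 12 6 7 0 6-21 13-22 5-15-5-8-21-18-15-16-6-11-1-13 11-20 1-22z"/><path data-summit="291 542" data-sink="17 573" d="M224 380l-8 0-5 9-23 19-4 9 22 7 10 8 1 32-3 7-7 7-13 6-35 2-3 17 18 15 24 28 7 15-1 8 18 3 7 7 2 13 53 0-1-28 6-19-8-3-10-8-15-36-7-6-13-3 2-12-3-16 6-14 10-5 10 0 15 8 9 1 16-10-12-27 0-18-11-2-18-9z"/><path data-summit="71 321" data-sink="17 17" d="M20 210l-4 0 1 144 6 0 18-8 28-24 23 8 9-5 11-17 11-7 28-1 1-28-5-8-16-2-20-6-43-44z"/><path data-summit="297 77" data-sink="17 573" d="M230 169l-14 0-10 7-4 15 0 18 3 19 13 2 4 4 8 23-12 7-14 14-4 6-17 16-6 2-25-1-2 4-2 21 1 4 6-4 21 4 19 12 15 6 9 7 9-7 23-12 13-16 27-10 7-10-2-21-22-19-8-20-22-24-8-18-1-16z"/><path data-summit="425 222" data-sink="591 17" d="M359 124l-12 3-16 19 8 6 17 6 8 7 13 29 33 14 15 15 15-3 31 20 17-5 4-4 0-24 13-27 0-4-5-6-30-16-9-12-36 0-24-12-32-2z"/><path data-summit="194 95" data-sink="17 573" d="M284 16l-7 1 0 9-7 21-17 18-9 19-10 10-40 0-4 4 2 37-12 24-6 39 29 31 2-1 0-9-3-10 0-18 4-15 10-7 14 0 2-13 10-12 16-6 12-1-5-15 1-44 2-12 12-19 3-9z"/><path data-summit="71 321" data-sink="17 399" d="M74 322l-5 0-28 24-25 8 1 78 12 0 10-5 14-1 14-22 14-12 21-1 13 2-7-27-16-21-4-13z"/>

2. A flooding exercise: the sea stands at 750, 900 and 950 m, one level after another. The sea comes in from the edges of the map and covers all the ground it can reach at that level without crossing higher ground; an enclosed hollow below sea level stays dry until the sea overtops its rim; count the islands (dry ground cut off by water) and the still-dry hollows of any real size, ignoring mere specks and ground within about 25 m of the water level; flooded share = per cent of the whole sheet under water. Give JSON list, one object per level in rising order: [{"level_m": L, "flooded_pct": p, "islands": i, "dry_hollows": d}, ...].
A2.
[{"level_m": 750, "flooded_pct": 9, "islands": 0, "dry_hollows": 0}, {"level_m": 900, "flooded_pct": 36, "islands": 0, "dry_hollows": 0}, {"level_m": 950, "flooded_pct": 55, "islands": 0, "dry_hollows": 0}]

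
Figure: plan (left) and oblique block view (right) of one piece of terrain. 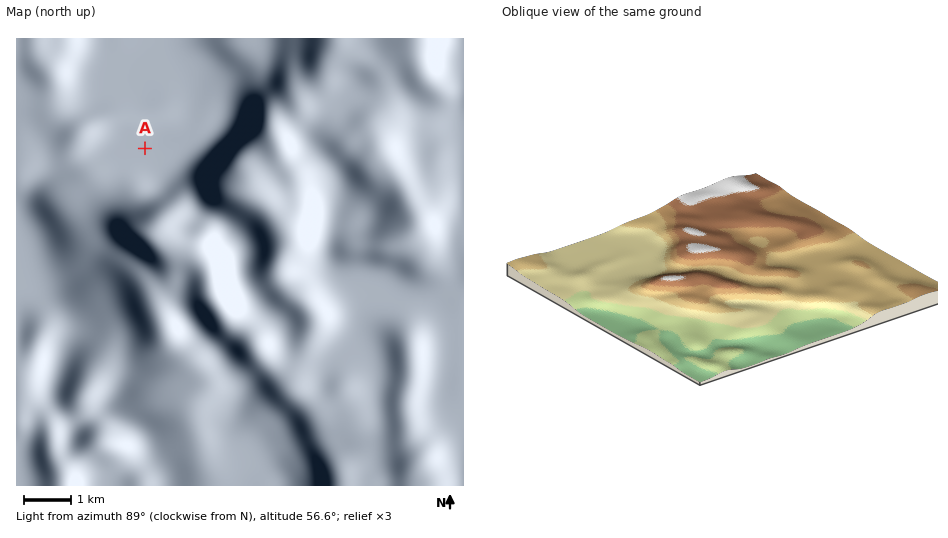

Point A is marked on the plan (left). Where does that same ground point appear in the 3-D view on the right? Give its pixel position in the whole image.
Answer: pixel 626 270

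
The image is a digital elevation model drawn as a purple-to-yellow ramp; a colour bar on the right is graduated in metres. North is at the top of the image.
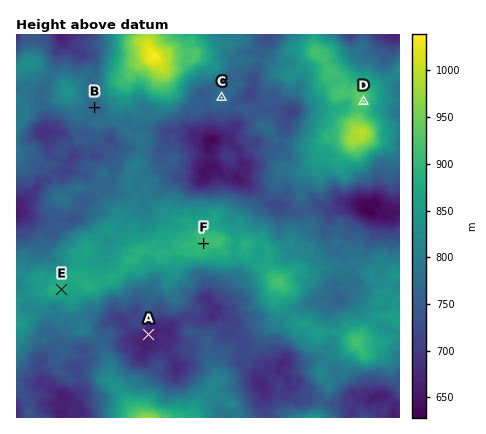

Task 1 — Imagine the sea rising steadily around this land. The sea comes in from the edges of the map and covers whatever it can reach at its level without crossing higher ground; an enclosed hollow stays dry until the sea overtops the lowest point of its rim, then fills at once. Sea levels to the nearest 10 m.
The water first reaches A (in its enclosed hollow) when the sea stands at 720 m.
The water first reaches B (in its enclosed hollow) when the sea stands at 770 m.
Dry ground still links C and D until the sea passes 760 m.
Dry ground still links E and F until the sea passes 870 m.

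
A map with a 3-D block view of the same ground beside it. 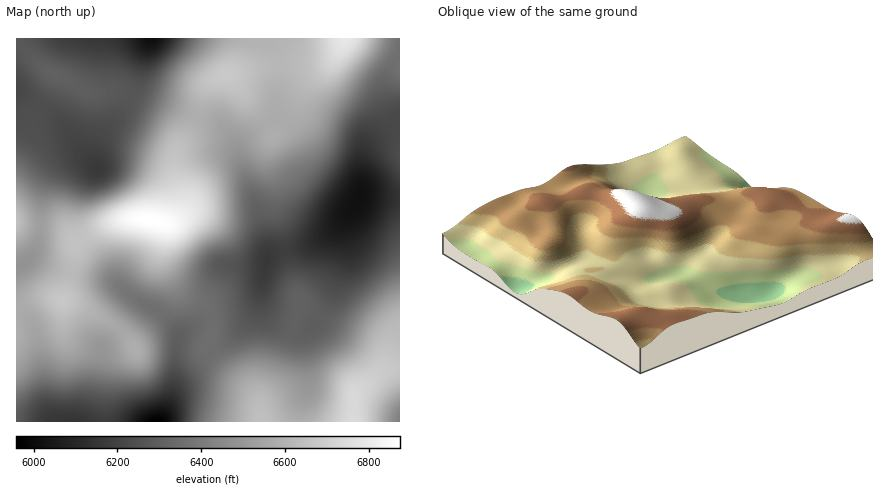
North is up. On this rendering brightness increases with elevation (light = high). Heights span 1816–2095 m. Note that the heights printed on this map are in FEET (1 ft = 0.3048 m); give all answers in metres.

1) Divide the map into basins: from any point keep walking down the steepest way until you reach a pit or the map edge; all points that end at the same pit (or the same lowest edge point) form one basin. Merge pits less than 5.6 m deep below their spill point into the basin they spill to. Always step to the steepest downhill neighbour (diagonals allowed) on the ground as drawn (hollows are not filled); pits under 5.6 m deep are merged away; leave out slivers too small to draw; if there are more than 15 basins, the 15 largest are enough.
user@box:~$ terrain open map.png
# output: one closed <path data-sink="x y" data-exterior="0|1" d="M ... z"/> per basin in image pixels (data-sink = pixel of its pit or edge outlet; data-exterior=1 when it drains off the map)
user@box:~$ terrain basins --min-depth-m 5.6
<path data-sink="360 196" data-exterior="0" d="M358 38l-12 0-15 26-29 24-15 22-19 36 0 18 6 20 1 28 6 16 5 28 14 50-23 70-16 26 1 20 90 0 3-30 27-22 18-4 0-304-14-11z"/><path data-sink="266 260" data-exterior="0" d="M228 74l-12 4-9 8-13 38-18 26-2 22 5 20 0 14-5 10-6 6-6 2 3 4-2 32 6 14 12 18 21 11 7 7 4 18-6 18 4 6 23 25 19 15 7 14 5-12 14-22 20-62 1-10-7-18-12-54-7-20 0-24-7-28 1-10 6-14-9-16-20-20-12-18z"/><path data-sink="156 422" data-exterior="1" d="M146 219l-32 2-18 8-20 13-3 26-10 30 1 3 20 7 32 18 11 10 8 12-19 9-7 9-4 26 0 30 155 0 0-16-4-10-41-38-8-12 6-18-4-18-7-7-20-11-17-26-2-6 1-34-4-4z"/><path data-sink="98 168" data-exterior="0" d="M58 76l-23 38-4 22-15 26 0 60 46 7 10 9 2 5 22-14 18-8 32-2 16 4 6-1 8-8 3-8 0-14-5-20 0-14 5-20-3-12-5-6-17-12-30-15-6-2-30 1z"/><path data-sink="152 38" data-exterior="1" d="M344 38l-328 0 0 4 32 30 40 20 30-1 44 21 14 14 3 12-1 8 16-22 13-38 9-8 8-4 58-10 40-2 10-4 5-4z"/><path data-sink="74 422" data-exterior="1" d="M52 297l-16 1-20 10 0 114 88 0 1-30 4-26 7-9 19-9-8-12-21-16-30-16z"/><path data-sink="22 264" data-exterior="0" d="M20 223l-4 1 0 82 26-9 10 0 10 3 6-12 7-30 0-14-3-6-6-7-8-3z"/><path data-sink="16 88" data-exterior="1" d="M16 43l0 119 15-26 4-22 21-38-12-7z"/><path data-sink="400 422" data-exterior="1" d="M400 367l-18 3-27 22-2 8 1 22 46 0z"/>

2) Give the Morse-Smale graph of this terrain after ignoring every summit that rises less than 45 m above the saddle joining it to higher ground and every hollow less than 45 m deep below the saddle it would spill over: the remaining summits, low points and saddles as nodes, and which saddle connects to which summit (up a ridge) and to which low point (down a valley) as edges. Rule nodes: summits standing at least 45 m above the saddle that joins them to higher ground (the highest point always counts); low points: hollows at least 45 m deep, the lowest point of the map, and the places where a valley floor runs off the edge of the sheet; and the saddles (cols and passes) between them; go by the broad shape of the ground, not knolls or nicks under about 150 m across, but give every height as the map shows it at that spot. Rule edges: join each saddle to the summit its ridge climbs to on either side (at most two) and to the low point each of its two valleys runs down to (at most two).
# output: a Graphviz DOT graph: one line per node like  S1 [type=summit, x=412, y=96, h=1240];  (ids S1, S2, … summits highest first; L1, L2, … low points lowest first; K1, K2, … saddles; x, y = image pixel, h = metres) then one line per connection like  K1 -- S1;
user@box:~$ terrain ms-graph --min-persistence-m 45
graph terrain {
  S1 [type=summit, x=152, y=220, h=2095];
  S2 [type=summit, x=346, y=38, h=2070];
  S3 [type=summit, x=354, y=422, h=2055];
  L1 [type=low, x=156, y=422, h=1816];
  L2 [type=low, x=152, y=38, h=1831];
  L3 [type=low, x=360, y=198, h=1834];
  L4 [type=low, x=400, y=420, h=1955];
  K1 [type=saddle, x=400, y=366, h=2032];
  K2 [type=saddle, x=196, y=116, h=2006];
  K3 [type=saddle, x=212, y=318, h=1935];
  K1 -- S3;
  K1 -- L3;
  K1 -- L4;
  K2 -- S1;
  K2 -- S2;
  K2 -- L2;
  K2 -- L3;
  K3 -- S1;
  K3 -- S3;
  K3 -- L1;
  K3 -- L3;
}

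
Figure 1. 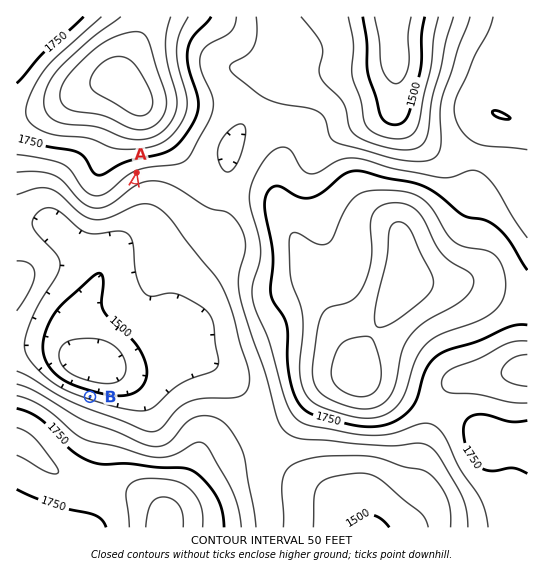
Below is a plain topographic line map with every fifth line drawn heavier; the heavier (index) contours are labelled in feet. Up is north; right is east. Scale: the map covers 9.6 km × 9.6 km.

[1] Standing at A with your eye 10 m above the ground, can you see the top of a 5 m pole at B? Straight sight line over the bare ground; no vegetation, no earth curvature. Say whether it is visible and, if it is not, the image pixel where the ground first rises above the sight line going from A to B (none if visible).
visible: true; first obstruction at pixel None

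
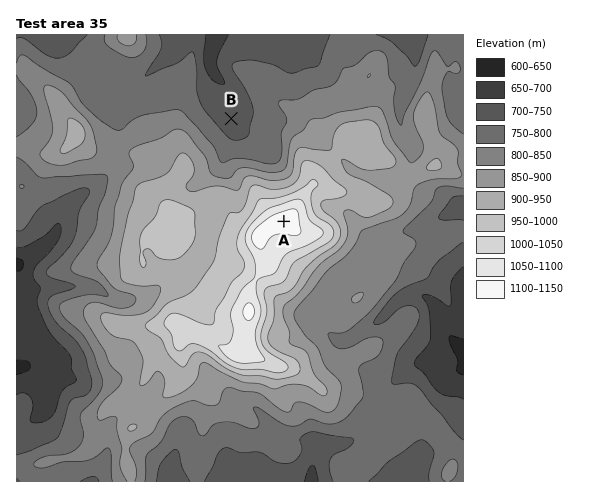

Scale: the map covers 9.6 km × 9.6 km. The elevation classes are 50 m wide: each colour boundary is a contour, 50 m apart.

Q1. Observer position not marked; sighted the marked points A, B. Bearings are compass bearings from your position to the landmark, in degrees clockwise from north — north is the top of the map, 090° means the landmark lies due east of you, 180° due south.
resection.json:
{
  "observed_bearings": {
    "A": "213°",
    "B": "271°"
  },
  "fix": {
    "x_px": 349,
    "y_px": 121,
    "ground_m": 890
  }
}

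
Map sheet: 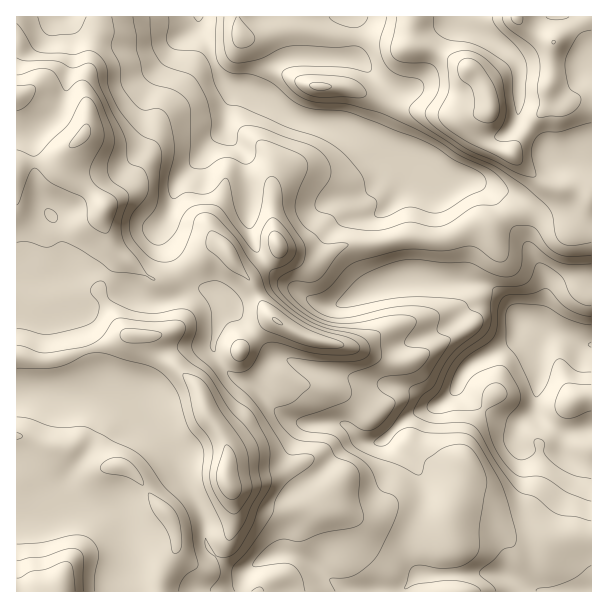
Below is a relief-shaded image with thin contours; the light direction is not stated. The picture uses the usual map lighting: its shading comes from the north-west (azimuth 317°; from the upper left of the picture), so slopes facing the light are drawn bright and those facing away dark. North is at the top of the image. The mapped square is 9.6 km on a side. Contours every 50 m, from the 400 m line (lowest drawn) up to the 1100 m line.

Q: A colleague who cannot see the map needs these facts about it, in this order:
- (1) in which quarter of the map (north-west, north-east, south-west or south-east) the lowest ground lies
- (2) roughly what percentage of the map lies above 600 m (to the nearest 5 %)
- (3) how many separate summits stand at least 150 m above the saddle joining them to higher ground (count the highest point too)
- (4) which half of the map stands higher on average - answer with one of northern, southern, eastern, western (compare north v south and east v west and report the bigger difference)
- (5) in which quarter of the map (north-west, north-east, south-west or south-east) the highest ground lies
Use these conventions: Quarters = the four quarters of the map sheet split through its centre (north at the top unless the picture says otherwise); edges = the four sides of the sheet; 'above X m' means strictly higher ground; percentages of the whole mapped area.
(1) Look to the south-east quarter for the lowest ground.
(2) Roughly 85 % of the ground is higher than 600 m.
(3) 3 summits rise at least 150 m above their surroundings.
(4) The western half stands higher on average than the eastern half.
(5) The highest point lies in the south-west quarter of the map.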